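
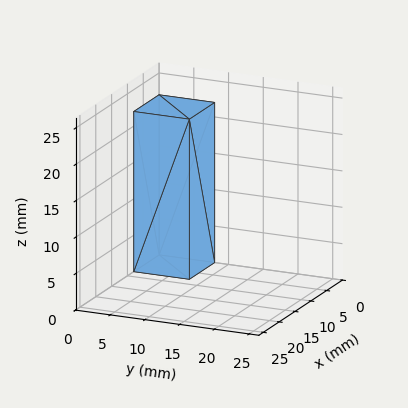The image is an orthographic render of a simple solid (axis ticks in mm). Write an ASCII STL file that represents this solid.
Reading the render: the shape is a rectangular box, roughly 8 × 8 mm footprint and 22 mm tall (dimensions read to the nearest mm from the axis ticks). For the STL, each face is triangulated and given an outward normal.

solid part
  facet normal 0.0000 0.0000 -1.0000
    outer loop
      vertex 8.0 8.0 0.0
      vertex 8.0 0.0 0.0
      vertex 0.0 0.0 0.0
    endloop
  endfacet
  facet normal 0.0000 0.0000 -1.0000
    outer loop
      vertex 0.0 8.0 0.0
      vertex 8.0 8.0 0.0
      vertex 0.0 0.0 0.0
    endloop
  endfacet
  facet normal 0.0000 0.0000 1.0000
    outer loop
      vertex 0.0 0.0 22.0
      vertex 8.0 0.0 22.0
      vertex 8.0 8.0 22.0
    endloop
  endfacet
  facet normal 0.0000 0.0000 1.0000
    outer loop
      vertex 0.0 0.0 22.0
      vertex 8.0 8.0 22.0
      vertex 0.0 8.0 22.0
    endloop
  endfacet
  facet normal 0.0000 -1.0000 0.0000
    outer loop
      vertex 0.0 0.0 0.0
      vertex 8.0 0.0 0.0
      vertex 8.0 0.0 22.0
    endloop
  endfacet
  facet normal 0.0000 -1.0000 0.0000
    outer loop
      vertex 0.0 0.0 0.0
      vertex 8.0 0.0 22.0
      vertex 0.0 0.0 22.0
    endloop
  endfacet
  facet normal 0.0000 1.0000 0.0000
    outer loop
      vertex 8.0 8.0 22.0
      vertex 8.0 8.0 0.0
      vertex 0.0 8.0 0.0
    endloop
  endfacet
  facet normal 0.0000 1.0000 0.0000
    outer loop
      vertex 0.0 8.0 22.0
      vertex 8.0 8.0 22.0
      vertex 0.0 8.0 0.0
    endloop
  endfacet
  facet normal -1.0000 0.0000 0.0000
    outer loop
      vertex 0.0 8.0 22.0
      vertex 0.0 8.0 0.0
      vertex 0.0 0.0 0.0
    endloop
  endfacet
  facet normal -1.0000 0.0000 0.0000
    outer loop
      vertex 0.0 0.0 22.0
      vertex 0.0 8.0 22.0
      vertex 0.0 0.0 0.0
    endloop
  endfacet
  facet normal 1.0000 0.0000 0.0000
    outer loop
      vertex 8.0 0.0 0.0
      vertex 8.0 8.0 0.0
      vertex 8.0 8.0 22.0
    endloop
  endfacet
  facet normal 1.0000 0.0000 0.0000
    outer loop
      vertex 8.0 0.0 0.0
      vertex 8.0 8.0 22.0
      vertex 8.0 0.0 22.0
    endloop
  endfacet
endsolid part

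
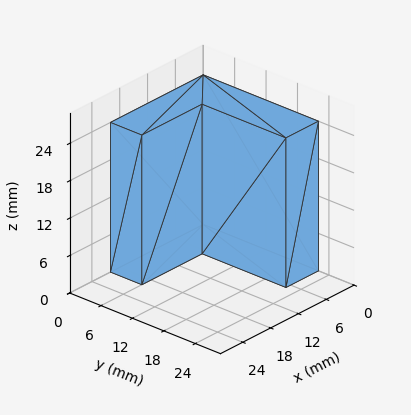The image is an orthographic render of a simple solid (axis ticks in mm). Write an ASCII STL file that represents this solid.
Reading the render: the shape is an L-shaped prism: outer 20 × 22 mm, arm thicknesses ≈ 6 mm (horizontal) and 7 mm (vertical), extruded 24 mm in z (dimensions read to the nearest mm from the axis ticks). For the STL, each face is triangulated and given an outward normal.

solid part
  facet normal 0.0000 0.0000 -1.0000
    outer loop
      vertex 20.000 6.000 0.000
      vertex 20.000 0.000 0.000
      vertex 0.000 0.000 0.000
    endloop
  endfacet
  facet normal 0.0000 0.0000 -1.0000
    outer loop
      vertex 7.000 6.000 0.000
      vertex 20.000 6.000 0.000
      vertex 0.000 0.000 0.000
    endloop
  endfacet
  facet normal 0.0000 0.0000 -1.0000
    outer loop
      vertex 7.000 22.000 0.000
      vertex 7.000 6.000 0.000
      vertex 0.000 0.000 0.000
    endloop
  endfacet
  facet normal 0.0000 0.0000 -1.0000
    outer loop
      vertex 0.000 22.000 0.000
      vertex 7.000 22.000 0.000
      vertex 0.000 0.000 0.000
    endloop
  endfacet
  facet normal 0.0000 0.0000 1.0000
    outer loop
      vertex 0.000 0.000 24.000
      vertex 20.000 0.000 24.000
      vertex 20.000 6.000 24.000
    endloop
  endfacet
  facet normal 0.0000 0.0000 1.0000
    outer loop
      vertex 0.000 0.000 24.000
      vertex 20.000 6.000 24.000
      vertex 7.000 6.000 24.000
    endloop
  endfacet
  facet normal 0.0000 0.0000 1.0000
    outer loop
      vertex 0.000 0.000 24.000
      vertex 7.000 6.000 24.000
      vertex 7.000 22.000 24.000
    endloop
  endfacet
  facet normal 0.0000 0.0000 1.0000
    outer loop
      vertex 0.000 0.000 24.000
      vertex 7.000 22.000 24.000
      vertex 0.000 22.000 24.000
    endloop
  endfacet
  facet normal 0.0000 -1.0000 0.0000
    outer loop
      vertex 0.000 0.000 0.000
      vertex 20.000 0.000 0.000
      vertex 20.000 0.000 24.000
    endloop
  endfacet
  facet normal 0.0000 -1.0000 0.0000
    outer loop
      vertex 0.000 0.000 0.000
      vertex 20.000 0.000 24.000
      vertex 0.000 0.000 24.000
    endloop
  endfacet
  facet normal 1.0000 0.0000 0.0000
    outer loop
      vertex 20.000 0.000 0.000
      vertex 20.000 6.000 0.000
      vertex 20.000 6.000 24.000
    endloop
  endfacet
  facet normal 1.0000 0.0000 0.0000
    outer loop
      vertex 20.000 0.000 0.000
      vertex 20.000 6.000 24.000
      vertex 20.000 0.000 24.000
    endloop
  endfacet
  facet normal 0.0000 1.0000 0.0000
    outer loop
      vertex 20.000 6.000 0.000
      vertex 7.000 6.000 0.000
      vertex 7.000 6.000 24.000
    endloop
  endfacet
  facet normal 0.0000 1.0000 0.0000
    outer loop
      vertex 20.000 6.000 0.000
      vertex 7.000 6.000 24.000
      vertex 20.000 6.000 24.000
    endloop
  endfacet
  facet normal 1.0000 0.0000 0.0000
    outer loop
      vertex 7.000 6.000 0.000
      vertex 7.000 22.000 0.000
      vertex 7.000 22.000 24.000
    endloop
  endfacet
  facet normal 1.0000 0.0000 0.0000
    outer loop
      vertex 7.000 6.000 0.000
      vertex 7.000 22.000 24.000
      vertex 7.000 6.000 24.000
    endloop
  endfacet
  facet normal 0.0000 1.0000 0.0000
    outer loop
      vertex 7.000 22.000 0.000
      vertex 0.000 22.000 0.000
      vertex 0.000 22.000 24.000
    endloop
  endfacet
  facet normal 0.0000 1.0000 0.0000
    outer loop
      vertex 7.000 22.000 0.000
      vertex 0.000 22.000 24.000
      vertex 7.000 22.000 24.000
    endloop
  endfacet
  facet normal -1.0000 0.0000 0.0000
    outer loop
      vertex 0.000 22.000 0.000
      vertex 0.000 0.000 0.000
      vertex 0.000 0.000 24.000
    endloop
  endfacet
  facet normal -1.0000 0.0000 0.0000
    outer loop
      vertex 0.000 22.000 0.000
      vertex 0.000 0.000 24.000
      vertex 0.000 22.000 24.000
    endloop
  endfacet
endsolid part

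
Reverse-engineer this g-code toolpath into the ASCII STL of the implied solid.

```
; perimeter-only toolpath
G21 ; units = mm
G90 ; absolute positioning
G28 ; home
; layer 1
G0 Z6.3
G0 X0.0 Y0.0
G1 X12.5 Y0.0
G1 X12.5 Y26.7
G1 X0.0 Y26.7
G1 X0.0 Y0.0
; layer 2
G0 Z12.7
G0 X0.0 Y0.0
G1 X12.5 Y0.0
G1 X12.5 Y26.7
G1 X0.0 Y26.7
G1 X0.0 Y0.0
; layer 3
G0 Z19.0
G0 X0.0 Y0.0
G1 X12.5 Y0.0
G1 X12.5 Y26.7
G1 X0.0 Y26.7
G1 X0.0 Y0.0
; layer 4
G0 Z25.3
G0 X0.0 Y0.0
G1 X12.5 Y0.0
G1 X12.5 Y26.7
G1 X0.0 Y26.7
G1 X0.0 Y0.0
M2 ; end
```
solid part
  facet normal 0.0000 0.0000 -1.0000
    outer loop
      vertex 12.5 26.7 0.0
      vertex 12.5 0.0 0.0
      vertex 0.0 0.0 0.0
    endloop
  endfacet
  facet normal 0.0000 0.0000 -1.0000
    outer loop
      vertex 0.0 26.7 0.0
      vertex 12.5 26.7 0.0
      vertex 0.0 0.0 0.0
    endloop
  endfacet
  facet normal 0.0000 0.0000 1.0000
    outer loop
      vertex 0.0 0.0 25.3
      vertex 12.5 0.0 25.3
      vertex 12.5 26.7 25.3
    endloop
  endfacet
  facet normal 0.0000 0.0000 1.0000
    outer loop
      vertex 0.0 0.0 25.3
      vertex 12.5 26.7 25.3
      vertex 0.0 26.7 25.3
    endloop
  endfacet
  facet normal 0.0000 -1.0000 0.0000
    outer loop
      vertex 0.0 0.0 0.0
      vertex 12.5 0.0 0.0
      vertex 12.5 0.0 25.3
    endloop
  endfacet
  facet normal 0.0000 -1.0000 0.0000
    outer loop
      vertex 0.0 0.0 0.0
      vertex 12.5 0.0 25.3
      vertex 0.0 0.0 25.3
    endloop
  endfacet
  facet normal 0.0000 1.0000 0.0000
    outer loop
      vertex 12.5 26.7 25.3
      vertex 12.5 26.7 0.0
      vertex 0.0 26.7 0.0
    endloop
  endfacet
  facet normal 0.0000 1.0000 0.0000
    outer loop
      vertex 0.0 26.7 25.3
      vertex 12.5 26.7 25.3
      vertex 0.0 26.7 0.0
    endloop
  endfacet
  facet normal -1.0000 0.0000 0.0000
    outer loop
      vertex 0.0 26.7 25.3
      vertex 0.0 26.7 0.0
      vertex 0.0 0.0 0.0
    endloop
  endfacet
  facet normal -1.0000 0.0000 0.0000
    outer loop
      vertex 0.0 0.0 25.3
      vertex 0.0 26.7 25.3
      vertex 0.0 0.0 0.0
    endloop
  endfacet
  facet normal 1.0000 0.0000 0.0000
    outer loop
      vertex 12.5 0.0 0.0
      vertex 12.5 26.7 0.0
      vertex 12.5 26.7 25.3
    endloop
  endfacet
  facet normal 1.0000 0.0000 0.0000
    outer loop
      vertex 12.5 0.0 0.0
      vertex 12.5 26.7 25.3
      vertex 12.5 0.0 25.3
    endloop
  endfacet
endsolid part

The G0 Z moves step by Δz≈6.3 mm. Every layer's G1 loop is the same polygon, so the solid is a straight extrusion of it from z=0 to z≈25.3. Closing with flat bottom and top caps and triangulating gives 12 facets — a rectangular box, roughly 12.5 × 26.7 mm footprint and 25.3 mm tall.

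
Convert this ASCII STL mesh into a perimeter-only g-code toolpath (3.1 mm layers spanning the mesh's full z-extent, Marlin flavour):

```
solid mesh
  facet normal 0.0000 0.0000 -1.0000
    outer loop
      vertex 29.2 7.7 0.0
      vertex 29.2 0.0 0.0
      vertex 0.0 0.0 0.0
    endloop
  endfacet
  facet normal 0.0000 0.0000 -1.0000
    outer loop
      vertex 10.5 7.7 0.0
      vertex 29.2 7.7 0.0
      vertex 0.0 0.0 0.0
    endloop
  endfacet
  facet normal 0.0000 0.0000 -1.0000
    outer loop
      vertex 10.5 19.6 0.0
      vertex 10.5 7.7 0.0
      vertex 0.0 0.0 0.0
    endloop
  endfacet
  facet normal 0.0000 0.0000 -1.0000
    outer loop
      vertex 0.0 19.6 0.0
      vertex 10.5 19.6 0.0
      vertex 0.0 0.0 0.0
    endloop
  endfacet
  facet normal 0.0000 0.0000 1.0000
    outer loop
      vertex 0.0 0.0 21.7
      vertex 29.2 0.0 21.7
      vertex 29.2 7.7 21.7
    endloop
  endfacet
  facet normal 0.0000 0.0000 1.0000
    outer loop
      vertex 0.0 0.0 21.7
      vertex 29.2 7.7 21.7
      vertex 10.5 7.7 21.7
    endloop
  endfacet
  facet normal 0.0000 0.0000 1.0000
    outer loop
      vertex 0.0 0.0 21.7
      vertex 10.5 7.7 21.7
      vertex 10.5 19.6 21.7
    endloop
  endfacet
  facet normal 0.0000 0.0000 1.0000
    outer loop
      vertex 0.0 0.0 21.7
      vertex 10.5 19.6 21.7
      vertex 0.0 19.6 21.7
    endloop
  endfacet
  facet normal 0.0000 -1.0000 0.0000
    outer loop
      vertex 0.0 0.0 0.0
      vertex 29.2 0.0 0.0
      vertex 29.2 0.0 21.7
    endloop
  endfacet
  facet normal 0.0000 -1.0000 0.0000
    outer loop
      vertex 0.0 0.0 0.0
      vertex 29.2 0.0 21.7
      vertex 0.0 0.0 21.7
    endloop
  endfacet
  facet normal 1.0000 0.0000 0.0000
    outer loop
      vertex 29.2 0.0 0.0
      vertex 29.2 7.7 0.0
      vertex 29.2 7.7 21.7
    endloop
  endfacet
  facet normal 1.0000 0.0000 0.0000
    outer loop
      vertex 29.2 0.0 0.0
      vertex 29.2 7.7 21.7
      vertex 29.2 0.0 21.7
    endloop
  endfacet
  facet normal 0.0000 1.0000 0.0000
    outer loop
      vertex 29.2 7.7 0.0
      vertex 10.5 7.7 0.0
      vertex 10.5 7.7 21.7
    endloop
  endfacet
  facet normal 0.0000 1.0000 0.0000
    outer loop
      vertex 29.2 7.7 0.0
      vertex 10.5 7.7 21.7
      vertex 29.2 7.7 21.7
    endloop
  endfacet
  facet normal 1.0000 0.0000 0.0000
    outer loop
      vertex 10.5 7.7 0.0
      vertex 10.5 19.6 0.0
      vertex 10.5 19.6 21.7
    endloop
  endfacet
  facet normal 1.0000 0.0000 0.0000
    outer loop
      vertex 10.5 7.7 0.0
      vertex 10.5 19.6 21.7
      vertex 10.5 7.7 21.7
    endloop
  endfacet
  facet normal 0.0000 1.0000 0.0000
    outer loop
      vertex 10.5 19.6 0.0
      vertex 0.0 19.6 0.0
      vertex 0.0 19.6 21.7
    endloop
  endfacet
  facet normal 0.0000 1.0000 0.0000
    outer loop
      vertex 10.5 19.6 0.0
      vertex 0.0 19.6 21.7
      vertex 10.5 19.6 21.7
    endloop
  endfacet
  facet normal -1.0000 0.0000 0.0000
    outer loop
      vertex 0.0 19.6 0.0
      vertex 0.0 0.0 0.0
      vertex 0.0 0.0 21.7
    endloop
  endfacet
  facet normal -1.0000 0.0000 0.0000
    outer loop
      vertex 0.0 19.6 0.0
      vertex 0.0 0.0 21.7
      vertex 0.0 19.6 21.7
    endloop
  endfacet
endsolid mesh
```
; perimeter-only toolpath
G21 ; units = mm
G90 ; absolute positioning
G28 ; home
; layer 1
G0 Z3.1
G0 X0.0 Y0.0
G1 X29.2 Y0.0
G1 X29.2 Y7.7
G1 X10.5 Y7.7
G1 X10.5 Y19.6
G1 X0.0 Y19.6
G1 X0.0 Y0.0
; layer 2
G0 Z6.2
G0 X0.0 Y0.0
G1 X29.2 Y0.0
G1 X29.2 Y7.7
G1 X10.5 Y7.7
G1 X10.5 Y19.6
G1 X0.0 Y19.6
G1 X0.0 Y0.0
; layer 3
G0 Z9.3
G0 X0.0 Y0.0
G1 X29.2 Y0.0
G1 X29.2 Y7.7
G1 X10.5 Y7.7
G1 X10.5 Y19.6
G1 X0.0 Y19.6
G1 X0.0 Y0.0
; layer 4
G0 Z12.4
G0 X0.0 Y0.0
G1 X29.2 Y0.0
G1 X29.2 Y7.7
G1 X10.5 Y7.7
G1 X10.5 Y19.6
G1 X0.0 Y19.6
G1 X0.0 Y0.0
; layer 5
G0 Z15.5
G0 X0.0 Y0.0
G1 X29.2 Y0.0
G1 X29.2 Y7.7
G1 X10.5 Y7.7
G1 X10.5 Y19.6
G1 X0.0 Y19.6
G1 X0.0 Y0.0
; layer 6
G0 Z18.6
G0 X0.0 Y0.0
G1 X29.2 Y0.0
G1 X29.2 Y7.7
G1 X10.5 Y7.7
G1 X10.5 Y19.6
G1 X0.0 Y19.6
G1 X0.0 Y0.0
; layer 7
G0 Z21.7
G0 X0.0 Y0.0
G1 X29.2 Y0.0
G1 X29.2 Y7.7
G1 X10.5 Y7.7
G1 X10.5 Y19.6
G1 X0.0 Y19.6
G1 X0.0 Y0.0
M2 ; end

The solid is an L-shaped prism: outer 29.2 × 19.6 mm, arm thicknesses ≈ 7.7 mm (horizontal) and 10.5 mm (vertical), extruded 21.7 mm in z. Slicing at Δz = 3.1 mm — 7 equal slices spanning the solid's height, so layer i sits at z = i·h/7 — gives 7 non-empty perimeters. Each is a 6-segment closed polygon; G0 lifts to the layer z and rapids to the start vertex, then G1 traces the edges.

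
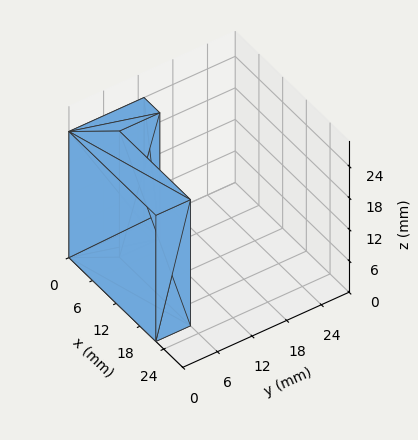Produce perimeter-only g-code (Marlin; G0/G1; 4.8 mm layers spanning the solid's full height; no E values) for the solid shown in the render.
Reading the render: the shape is an L-shaped prism: outer 22 × 13 mm, arm thicknesses ≈ 6 mm (horizontal) and 4 mm (vertical), extruded 24 mm in z (dimensions read to the nearest mm from the axis ticks). For the g-code, the solid's height is divided into equal slices at the stated Δz and each level perimeter traced with G1 moves after a G0 lift.

; perimeter-only toolpath
G21 ; units = mm
G90 ; absolute positioning
G28 ; home
; layer 1
G0 Z4.8
G0 X0.0 Y0.0
G1 X22.0 Y0.0
G1 X22.0 Y6.0
G1 X4.0 Y6.0
G1 X4.0 Y13.0
G1 X0.0 Y13.0
G1 X0.0 Y0.0
; layer 2
G0 Z9.6
G0 X0.0 Y0.0
G1 X22.0 Y0.0
G1 X22.0 Y6.0
G1 X4.0 Y6.0
G1 X4.0 Y13.0
G1 X0.0 Y13.0
G1 X0.0 Y0.0
; layer 3
G0 Z14.4
G0 X0.0 Y0.0
G1 X22.0 Y0.0
G1 X22.0 Y6.0
G1 X4.0 Y6.0
G1 X4.0 Y13.0
G1 X0.0 Y13.0
G1 X0.0 Y0.0
; layer 4
G0 Z19.2
G0 X0.0 Y0.0
G1 X22.0 Y0.0
G1 X22.0 Y6.0
G1 X4.0 Y6.0
G1 X4.0 Y13.0
G1 X0.0 Y13.0
G1 X0.0 Y0.0
; layer 5
G0 Z24.0
G0 X0.0 Y0.0
G1 X22.0 Y0.0
G1 X22.0 Y6.0
G1 X4.0 Y6.0
G1 X4.0 Y13.0
G1 X0.0 Y13.0
G1 X0.0 Y0.0
M2 ; end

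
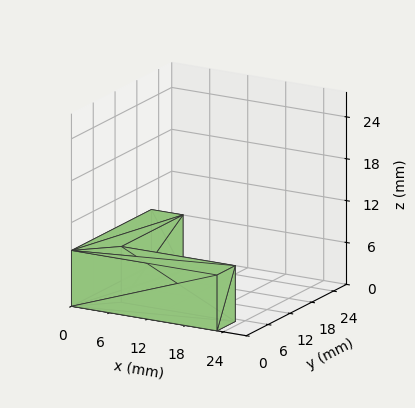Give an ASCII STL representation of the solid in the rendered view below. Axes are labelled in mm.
Reading the render: the shape is an L-shaped prism: outer 23 × 22 mm, arm thicknesses ≈ 5 mm (horizontal) and 5 mm (vertical), extruded 8 mm in z (dimensions read to the nearest mm from the axis ticks). For the STL, each face is triangulated and given an outward normal.

solid part
  facet normal 0.0000 0.0000 -1.0000
    outer loop
      vertex 23.0 5.0 0.0
      vertex 23.0 0.0 0.0
      vertex 0.0 0.0 0.0
    endloop
  endfacet
  facet normal 0.0000 0.0000 -1.0000
    outer loop
      vertex 5.0 5.0 0.0
      vertex 23.0 5.0 0.0
      vertex 0.0 0.0 0.0
    endloop
  endfacet
  facet normal 0.0000 0.0000 -1.0000
    outer loop
      vertex 5.0 22.0 0.0
      vertex 5.0 5.0 0.0
      vertex 0.0 0.0 0.0
    endloop
  endfacet
  facet normal 0.0000 0.0000 -1.0000
    outer loop
      vertex 0.0 22.0 0.0
      vertex 5.0 22.0 0.0
      vertex 0.0 0.0 0.0
    endloop
  endfacet
  facet normal 0.0000 0.0000 1.0000
    outer loop
      vertex 0.0 0.0 8.0
      vertex 23.0 0.0 8.0
      vertex 23.0 5.0 8.0
    endloop
  endfacet
  facet normal 0.0000 0.0000 1.0000
    outer loop
      vertex 0.0 0.0 8.0
      vertex 23.0 5.0 8.0
      vertex 5.0 5.0 8.0
    endloop
  endfacet
  facet normal 0.0000 0.0000 1.0000
    outer loop
      vertex 0.0 0.0 8.0
      vertex 5.0 5.0 8.0
      vertex 5.0 22.0 8.0
    endloop
  endfacet
  facet normal 0.0000 0.0000 1.0000
    outer loop
      vertex 0.0 0.0 8.0
      vertex 5.0 22.0 8.0
      vertex 0.0 22.0 8.0
    endloop
  endfacet
  facet normal 0.0000 -1.0000 0.0000
    outer loop
      vertex 0.0 0.0 0.0
      vertex 23.0 0.0 0.0
      vertex 23.0 0.0 8.0
    endloop
  endfacet
  facet normal 0.0000 -1.0000 0.0000
    outer loop
      vertex 0.0 0.0 0.0
      vertex 23.0 0.0 8.0
      vertex 0.0 0.0 8.0
    endloop
  endfacet
  facet normal 1.0000 0.0000 0.0000
    outer loop
      vertex 23.0 0.0 0.0
      vertex 23.0 5.0 0.0
      vertex 23.0 5.0 8.0
    endloop
  endfacet
  facet normal 1.0000 0.0000 0.0000
    outer loop
      vertex 23.0 0.0 0.0
      vertex 23.0 5.0 8.0
      vertex 23.0 0.0 8.0
    endloop
  endfacet
  facet normal 0.0000 1.0000 0.0000
    outer loop
      vertex 23.0 5.0 0.0
      vertex 5.0 5.0 0.0
      vertex 5.0 5.0 8.0
    endloop
  endfacet
  facet normal 0.0000 1.0000 0.0000
    outer loop
      vertex 23.0 5.0 0.0
      vertex 5.0 5.0 8.0
      vertex 23.0 5.0 8.0
    endloop
  endfacet
  facet normal 1.0000 0.0000 0.0000
    outer loop
      vertex 5.0 5.0 0.0
      vertex 5.0 22.0 0.0
      vertex 5.0 22.0 8.0
    endloop
  endfacet
  facet normal 1.0000 0.0000 0.0000
    outer loop
      vertex 5.0 5.0 0.0
      vertex 5.0 22.0 8.0
      vertex 5.0 5.0 8.0
    endloop
  endfacet
  facet normal 0.0000 1.0000 0.0000
    outer loop
      vertex 5.0 22.0 0.0
      vertex 0.0 22.0 0.0
      vertex 0.0 22.0 8.0
    endloop
  endfacet
  facet normal 0.0000 1.0000 0.0000
    outer loop
      vertex 5.0 22.0 0.0
      vertex 0.0 22.0 8.0
      vertex 5.0 22.0 8.0
    endloop
  endfacet
  facet normal -1.0000 0.0000 0.0000
    outer loop
      vertex 0.0 22.0 0.0
      vertex 0.0 0.0 0.0
      vertex 0.0 0.0 8.0
    endloop
  endfacet
  facet normal -1.0000 0.0000 0.0000
    outer loop
      vertex 0.0 22.0 0.0
      vertex 0.0 0.0 8.0
      vertex 0.0 22.0 8.0
    endloop
  endfacet
endsolid part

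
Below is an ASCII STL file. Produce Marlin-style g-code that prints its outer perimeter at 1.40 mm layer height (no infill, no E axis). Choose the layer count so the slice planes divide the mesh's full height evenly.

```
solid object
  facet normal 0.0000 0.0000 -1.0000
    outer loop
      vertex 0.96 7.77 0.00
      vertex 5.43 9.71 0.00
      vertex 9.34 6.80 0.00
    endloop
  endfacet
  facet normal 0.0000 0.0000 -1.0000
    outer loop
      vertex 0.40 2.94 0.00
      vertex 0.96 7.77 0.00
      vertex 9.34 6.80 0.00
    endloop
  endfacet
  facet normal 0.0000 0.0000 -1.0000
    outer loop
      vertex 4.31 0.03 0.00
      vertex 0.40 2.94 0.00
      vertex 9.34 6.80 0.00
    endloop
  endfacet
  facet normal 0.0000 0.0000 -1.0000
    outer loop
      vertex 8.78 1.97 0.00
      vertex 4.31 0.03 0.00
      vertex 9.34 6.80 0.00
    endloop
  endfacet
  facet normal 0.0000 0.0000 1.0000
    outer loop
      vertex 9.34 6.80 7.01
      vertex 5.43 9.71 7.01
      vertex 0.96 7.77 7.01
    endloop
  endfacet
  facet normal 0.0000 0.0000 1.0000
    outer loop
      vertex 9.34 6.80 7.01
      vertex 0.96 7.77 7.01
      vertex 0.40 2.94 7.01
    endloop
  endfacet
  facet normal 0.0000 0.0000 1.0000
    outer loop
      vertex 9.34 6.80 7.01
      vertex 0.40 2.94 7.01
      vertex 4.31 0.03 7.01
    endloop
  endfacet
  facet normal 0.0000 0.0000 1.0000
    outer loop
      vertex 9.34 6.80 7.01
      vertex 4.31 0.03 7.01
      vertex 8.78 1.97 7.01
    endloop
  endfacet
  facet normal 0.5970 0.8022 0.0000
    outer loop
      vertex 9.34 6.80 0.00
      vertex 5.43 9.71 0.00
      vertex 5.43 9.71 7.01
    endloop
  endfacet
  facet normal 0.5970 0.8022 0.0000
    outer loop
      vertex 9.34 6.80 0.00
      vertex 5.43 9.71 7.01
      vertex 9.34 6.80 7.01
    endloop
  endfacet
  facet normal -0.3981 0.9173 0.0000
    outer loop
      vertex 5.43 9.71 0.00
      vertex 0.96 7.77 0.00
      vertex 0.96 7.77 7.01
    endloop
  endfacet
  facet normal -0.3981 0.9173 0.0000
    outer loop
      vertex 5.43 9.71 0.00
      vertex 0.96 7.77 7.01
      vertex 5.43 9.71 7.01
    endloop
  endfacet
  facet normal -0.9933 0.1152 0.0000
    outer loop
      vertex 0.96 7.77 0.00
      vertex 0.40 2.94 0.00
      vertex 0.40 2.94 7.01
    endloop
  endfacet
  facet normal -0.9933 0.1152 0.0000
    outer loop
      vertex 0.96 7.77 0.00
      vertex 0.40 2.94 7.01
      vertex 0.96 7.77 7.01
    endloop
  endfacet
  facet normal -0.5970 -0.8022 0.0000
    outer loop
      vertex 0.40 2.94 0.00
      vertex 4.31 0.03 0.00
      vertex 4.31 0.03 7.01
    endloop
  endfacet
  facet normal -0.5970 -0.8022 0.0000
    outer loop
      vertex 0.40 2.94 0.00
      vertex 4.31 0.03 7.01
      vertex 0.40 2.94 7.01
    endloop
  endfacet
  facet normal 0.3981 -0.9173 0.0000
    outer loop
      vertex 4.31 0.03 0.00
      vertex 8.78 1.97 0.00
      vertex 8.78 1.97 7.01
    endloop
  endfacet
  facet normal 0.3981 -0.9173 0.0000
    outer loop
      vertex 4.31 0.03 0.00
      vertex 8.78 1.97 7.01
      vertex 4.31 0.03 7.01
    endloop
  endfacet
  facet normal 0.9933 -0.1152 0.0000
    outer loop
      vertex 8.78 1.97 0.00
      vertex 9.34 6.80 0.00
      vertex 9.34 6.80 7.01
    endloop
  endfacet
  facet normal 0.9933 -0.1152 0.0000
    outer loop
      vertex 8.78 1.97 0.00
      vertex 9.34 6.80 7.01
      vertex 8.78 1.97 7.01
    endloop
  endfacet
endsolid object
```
; perimeter-only toolpath
G21 ; units = mm
G90 ; absolute positioning
G28 ; home
; layer 1
G0 Z1.40
G0 X9.34 Y6.80
G1 X5.43 Y9.71
G1 X0.96 Y7.77
G1 X0.40 Y2.94
G1 X4.31 Y0.03
G1 X8.78 Y1.97
G1 X9.34 Y6.80
; layer 2
G0 Z2.80
G0 X9.34 Y6.80
G1 X5.43 Y9.71
G1 X0.96 Y7.77
G1 X0.40 Y2.94
G1 X4.31 Y0.03
G1 X8.78 Y1.97
G1 X9.34 Y6.80
; layer 3
G0 Z4.21
G0 X9.34 Y6.80
G1 X5.43 Y9.71
G1 X0.96 Y7.77
G1 X0.40 Y2.94
G1 X4.31 Y0.03
G1 X8.78 Y1.97
G1 X9.34 Y6.80
; layer 4
G0 Z5.61
G0 X9.34 Y6.80
G1 X5.43 Y9.71
G1 X0.96 Y7.77
G1 X0.40 Y2.94
G1 X4.31 Y0.03
G1 X8.78 Y1.97
G1 X9.34 Y6.80
; layer 5
G0 Z7.01
G0 X9.34 Y6.80
G1 X5.43 Y9.71
G1 X0.96 Y7.77
G1 X0.40 Y2.94
G1 X4.31 Y0.03
G1 X8.78 Y1.97
G1 X9.34 Y6.80
M2 ; end

The solid is a regular 6-sided prism (a cylinder approximated with 6 flat sides), circumscribed radius ≈ 4.87 mm, height ≈ 7.01 mm. Slicing at Δz = 1.40 mm — 5 equal slices spanning the solid's height, so layer i sits at z = i·h/5 — gives 5 non-empty perimeters. Each is a 6-segment closed polygon; G0 lifts to the layer z and rapids to the start vertex, then G1 traces the edges.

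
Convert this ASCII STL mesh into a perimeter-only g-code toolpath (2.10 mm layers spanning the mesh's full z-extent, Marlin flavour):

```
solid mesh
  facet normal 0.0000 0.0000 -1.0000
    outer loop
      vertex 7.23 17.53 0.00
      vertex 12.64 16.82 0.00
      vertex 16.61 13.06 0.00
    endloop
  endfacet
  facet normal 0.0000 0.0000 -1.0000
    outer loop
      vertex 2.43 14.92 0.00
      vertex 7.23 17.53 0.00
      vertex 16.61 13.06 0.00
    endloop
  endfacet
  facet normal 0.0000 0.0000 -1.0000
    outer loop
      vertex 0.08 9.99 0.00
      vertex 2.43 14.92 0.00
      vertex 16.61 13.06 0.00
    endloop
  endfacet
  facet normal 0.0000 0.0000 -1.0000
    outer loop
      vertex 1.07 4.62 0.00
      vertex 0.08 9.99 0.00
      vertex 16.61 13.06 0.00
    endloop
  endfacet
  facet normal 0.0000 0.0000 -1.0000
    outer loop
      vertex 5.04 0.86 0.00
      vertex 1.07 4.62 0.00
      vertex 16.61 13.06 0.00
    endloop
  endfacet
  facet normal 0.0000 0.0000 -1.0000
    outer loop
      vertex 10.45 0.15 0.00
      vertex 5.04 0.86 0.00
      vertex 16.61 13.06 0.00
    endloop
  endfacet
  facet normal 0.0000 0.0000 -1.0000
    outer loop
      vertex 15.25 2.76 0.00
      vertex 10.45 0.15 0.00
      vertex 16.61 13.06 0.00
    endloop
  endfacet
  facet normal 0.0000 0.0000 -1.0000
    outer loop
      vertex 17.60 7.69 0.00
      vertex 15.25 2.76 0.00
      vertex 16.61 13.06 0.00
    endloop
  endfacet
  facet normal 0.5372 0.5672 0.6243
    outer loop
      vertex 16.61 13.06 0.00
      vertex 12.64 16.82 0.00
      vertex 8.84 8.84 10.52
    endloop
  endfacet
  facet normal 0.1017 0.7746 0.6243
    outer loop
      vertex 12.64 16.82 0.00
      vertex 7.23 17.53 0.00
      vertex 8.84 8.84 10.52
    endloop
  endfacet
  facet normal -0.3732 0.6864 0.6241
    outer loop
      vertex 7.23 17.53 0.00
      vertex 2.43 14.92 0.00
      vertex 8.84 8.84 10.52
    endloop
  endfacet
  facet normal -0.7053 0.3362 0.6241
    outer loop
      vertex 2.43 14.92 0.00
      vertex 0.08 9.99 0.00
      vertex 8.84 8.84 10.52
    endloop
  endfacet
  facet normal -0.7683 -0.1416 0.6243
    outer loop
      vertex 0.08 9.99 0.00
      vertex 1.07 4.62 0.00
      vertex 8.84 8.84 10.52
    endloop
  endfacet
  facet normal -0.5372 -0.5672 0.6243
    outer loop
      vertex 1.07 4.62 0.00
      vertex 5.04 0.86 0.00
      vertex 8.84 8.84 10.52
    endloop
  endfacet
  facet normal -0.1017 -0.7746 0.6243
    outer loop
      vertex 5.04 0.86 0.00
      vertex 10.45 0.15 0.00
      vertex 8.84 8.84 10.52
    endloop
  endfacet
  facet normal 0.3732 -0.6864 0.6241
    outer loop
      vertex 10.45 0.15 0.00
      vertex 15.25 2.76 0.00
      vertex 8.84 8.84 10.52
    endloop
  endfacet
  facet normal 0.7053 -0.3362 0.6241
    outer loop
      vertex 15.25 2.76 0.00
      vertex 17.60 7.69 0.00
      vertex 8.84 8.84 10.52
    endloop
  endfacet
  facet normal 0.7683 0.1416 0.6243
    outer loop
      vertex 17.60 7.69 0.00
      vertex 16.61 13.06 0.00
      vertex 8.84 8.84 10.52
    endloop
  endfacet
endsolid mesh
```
; perimeter-only toolpath
G21 ; units = mm
G90 ; absolute positioning
G28 ; home
; layer 1
G0 Z2.10
G0 X15.06 Y12.22
G1 X11.88 Y15.22
G1 X7.55 Y15.79
G1 X3.71 Y13.70
G1 X1.83 Y9.76
G1 X2.62 Y5.46
G1 X5.80 Y2.46
G1 X10.13 Y1.89
G1 X13.97 Y3.98
G1 X15.85 Y7.92
G1 X15.06 Y12.22
; layer 2
G0 Z4.21
G0 X13.50 Y11.37
G1 X11.12 Y13.63
G1 X7.87 Y14.05
G1 X4.99 Y12.49
G1 X3.58 Y9.53
G1 X4.18 Y6.31
G1 X6.56 Y4.05
G1 X9.81 Y3.63
G1 X12.69 Y5.19
G1 X14.10 Y8.15
G1 X13.50 Y11.37
; layer 3
G0 Z6.31
G0 X11.95 Y10.53
G1 X10.36 Y12.03
G1 X8.20 Y12.32
G1 X6.28 Y11.27
G1 X5.34 Y9.30
G1 X5.73 Y7.15
G1 X7.32 Y5.65
G1 X9.48 Y5.36
G1 X11.40 Y6.41
G1 X12.34 Y8.38
G1 X11.95 Y10.53
; layer 4
G0 Z8.42
G0 X10.39 Y9.68
G1 X9.60 Y10.44
G1 X8.52 Y10.58
G1 X7.56 Y10.06
G1 X7.09 Y9.07
G1 X7.29 Y8.00
G1 X8.08 Y7.24
G1 X9.16 Y7.10
G1 X10.12 Y7.62
G1 X10.59 Y8.61
G1 X10.39 Y9.68
M2 ; end

The solid is a regular 10-sided pyramid, base circumscribed radius ≈ 8.84 mm, apex at z ≈ 10.5 mm. Slicing at Δz = 2.10 mm — 5 equal slices spanning the solid's height, so layer i sits at z = i·h/5 — gives 4 non-empty perimeters. Each is a 10-segment closed polygon; G0 lifts to the layer z and rapids to the start vertex, then G1 traces the edges. The cross-section shrinks linearly with z (the slice at the apex is degenerate and omitted).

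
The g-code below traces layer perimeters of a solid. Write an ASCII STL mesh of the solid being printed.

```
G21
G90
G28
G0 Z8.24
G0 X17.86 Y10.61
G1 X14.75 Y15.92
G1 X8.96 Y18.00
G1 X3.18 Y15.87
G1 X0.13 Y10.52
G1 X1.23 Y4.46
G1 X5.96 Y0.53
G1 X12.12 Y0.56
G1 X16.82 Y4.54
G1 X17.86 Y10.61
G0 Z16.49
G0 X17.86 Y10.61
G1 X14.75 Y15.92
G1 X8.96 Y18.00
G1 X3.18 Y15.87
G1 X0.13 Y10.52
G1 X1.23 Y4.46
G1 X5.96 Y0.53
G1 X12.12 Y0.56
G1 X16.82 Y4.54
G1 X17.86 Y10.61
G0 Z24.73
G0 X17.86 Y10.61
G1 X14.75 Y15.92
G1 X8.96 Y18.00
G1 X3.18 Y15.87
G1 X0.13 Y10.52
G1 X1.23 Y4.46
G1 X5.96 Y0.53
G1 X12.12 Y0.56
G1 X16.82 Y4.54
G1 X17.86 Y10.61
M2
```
solid part
  facet normal 0.0000 0.0000 -1.0000
    outer loop
      vertex 8.96 18.00 0.00
      vertex 14.75 15.92 0.00
      vertex 17.86 10.61 0.00
    endloop
  endfacet
  facet normal 0.0000 0.0000 -1.0000
    outer loop
      vertex 3.18 15.87 0.00
      vertex 8.96 18.00 0.00
      vertex 17.86 10.61 0.00
    endloop
  endfacet
  facet normal 0.0000 0.0000 -1.0000
    outer loop
      vertex 0.13 10.52 0.00
      vertex 3.18 15.87 0.00
      vertex 17.86 10.61 0.00
    endloop
  endfacet
  facet normal 0.0000 0.0000 -1.0000
    outer loop
      vertex 1.23 4.46 0.00
      vertex 0.13 10.52 0.00
      vertex 17.86 10.61 0.00
    endloop
  endfacet
  facet normal 0.0000 0.0000 -1.0000
    outer loop
      vertex 5.96 0.53 0.00
      vertex 1.23 4.46 0.00
      vertex 17.86 10.61 0.00
    endloop
  endfacet
  facet normal 0.0000 0.0000 -1.0000
    outer loop
      vertex 12.12 0.56 0.00
      vertex 5.96 0.53 0.00
      vertex 17.86 10.61 0.00
    endloop
  endfacet
  facet normal 0.0000 0.0000 -1.0000
    outer loop
      vertex 16.82 4.54 0.00
      vertex 12.12 0.56 0.00
      vertex 17.86 10.61 0.00
    endloop
  endfacet
  facet normal 0.0000 0.0000 1.0000
    outer loop
      vertex 17.86 10.61 24.73
      vertex 14.75 15.92 24.73
      vertex 8.96 18.00 24.73
    endloop
  endfacet
  facet normal 0.0000 0.0000 1.0000
    outer loop
      vertex 17.86 10.61 24.73
      vertex 8.96 18.00 24.73
      vertex 3.18 15.87 24.73
    endloop
  endfacet
  facet normal 0.0000 0.0000 1.0000
    outer loop
      vertex 17.86 10.61 24.73
      vertex 3.18 15.87 24.73
      vertex 0.13 10.52 24.73
    endloop
  endfacet
  facet normal 0.0000 0.0000 1.0000
    outer loop
      vertex 17.86 10.61 24.73
      vertex 0.13 10.52 24.73
      vertex 1.23 4.46 24.73
    endloop
  endfacet
  facet normal 0.0000 0.0000 1.0000
    outer loop
      vertex 17.86 10.61 24.73
      vertex 1.23 4.46 24.73
      vertex 5.96 0.53 24.73
    endloop
  endfacet
  facet normal 0.0000 0.0000 1.0000
    outer loop
      vertex 17.86 10.61 24.73
      vertex 5.96 0.53 24.73
      vertex 12.12 0.56 24.73
    endloop
  endfacet
  facet normal 0.0000 0.0000 1.0000
    outer loop
      vertex 17.86 10.61 24.73
      vertex 12.12 0.56 24.73
      vertex 16.82 4.54 24.73
    endloop
  endfacet
  facet normal 0.8629 0.5054 0.0000
    outer loop
      vertex 17.86 10.61 0.00
      vertex 14.75 15.92 0.00
      vertex 14.75 15.92 24.73
    endloop
  endfacet
  facet normal 0.8629 0.5054 0.0000
    outer loop
      vertex 17.86 10.61 0.00
      vertex 14.75 15.92 24.73
      vertex 17.86 10.61 24.73
    endloop
  endfacet
  facet normal 0.3381 0.9411 0.0000
    outer loop
      vertex 14.75 15.92 0.00
      vertex 8.96 18.00 0.00
      vertex 8.96 18.00 24.73
    endloop
  endfacet
  facet normal 0.3381 0.9411 0.0000
    outer loop
      vertex 14.75 15.92 0.00
      vertex 8.96 18.00 24.73
      vertex 14.75 15.92 24.73
    endloop
  endfacet
  facet normal -0.3458 0.9383 0.0000
    outer loop
      vertex 8.96 18.00 0.00
      vertex 3.18 15.87 0.00
      vertex 3.18 15.87 24.73
    endloop
  endfacet
  facet normal -0.3458 0.9383 0.0000
    outer loop
      vertex 8.96 18.00 0.00
      vertex 3.18 15.87 24.73
      vertex 8.96 18.00 24.73
    endloop
  endfacet
  facet normal -0.8687 0.4953 0.0000
    outer loop
      vertex 3.18 15.87 0.00
      vertex 0.13 10.52 0.00
      vertex 0.13 10.52 24.73
    endloop
  endfacet
  facet normal -0.8687 0.4953 0.0000
    outer loop
      vertex 3.18 15.87 0.00
      vertex 0.13 10.52 24.73
      vertex 3.18 15.87 24.73
    endloop
  endfacet
  facet normal -0.9839 -0.1786 0.0000
    outer loop
      vertex 0.13 10.52 0.00
      vertex 1.23 4.46 0.00
      vertex 1.23 4.46 24.73
    endloop
  endfacet
  facet normal -0.9839 -0.1786 0.0000
    outer loop
      vertex 0.13 10.52 0.00
      vertex 1.23 4.46 24.73
      vertex 0.13 10.52 24.73
    endloop
  endfacet
  facet normal -0.6391 -0.7692 0.0000
    outer loop
      vertex 1.23 4.46 0.00
      vertex 5.96 0.53 0.00
      vertex 5.96 0.53 24.73
    endloop
  endfacet
  facet normal -0.6391 -0.7692 0.0000
    outer loop
      vertex 1.23 4.46 0.00
      vertex 5.96 0.53 24.73
      vertex 1.23 4.46 24.73
    endloop
  endfacet
  facet normal 0.0049 -1.0000 0.0000
    outer loop
      vertex 5.96 0.53 0.00
      vertex 12.12 0.56 0.00
      vertex 12.12 0.56 24.73
    endloop
  endfacet
  facet normal 0.0049 -1.0000 0.0000
    outer loop
      vertex 5.96 0.53 0.00
      vertex 12.12 0.56 24.73
      vertex 5.96 0.53 24.73
    endloop
  endfacet
  facet normal 0.6462 -0.7631 0.0000
    outer loop
      vertex 12.12 0.56 0.00
      vertex 16.82 4.54 0.00
      vertex 16.82 4.54 24.73
    endloop
  endfacet
  facet normal 0.6462 -0.7631 0.0000
    outer loop
      vertex 12.12 0.56 0.00
      vertex 16.82 4.54 24.73
      vertex 12.12 0.56 24.73
    endloop
  endfacet
  facet normal 0.9856 -0.1689 0.0000
    outer loop
      vertex 16.82 4.54 0.00
      vertex 17.86 10.61 0.00
      vertex 17.86 10.61 24.73
    endloop
  endfacet
  facet normal 0.9856 -0.1689 0.0000
    outer loop
      vertex 16.82 4.54 0.00
      vertex 17.86 10.61 24.73
      vertex 16.82 4.54 24.73
    endloop
  endfacet
endsolid part

The G0 Z moves step by Δz≈8.24 mm. Every layer's G1 loop is the same polygon, so the solid is a straight extrusion of it from z=0 to z≈24.7. Closing with flat bottom and top caps and triangulating gives 32 facets — a regular 9-sided prism (a cylinder approximated with 9 flat sides), circumscribed radius ≈ 9 mm, height ≈ 24.7 mm.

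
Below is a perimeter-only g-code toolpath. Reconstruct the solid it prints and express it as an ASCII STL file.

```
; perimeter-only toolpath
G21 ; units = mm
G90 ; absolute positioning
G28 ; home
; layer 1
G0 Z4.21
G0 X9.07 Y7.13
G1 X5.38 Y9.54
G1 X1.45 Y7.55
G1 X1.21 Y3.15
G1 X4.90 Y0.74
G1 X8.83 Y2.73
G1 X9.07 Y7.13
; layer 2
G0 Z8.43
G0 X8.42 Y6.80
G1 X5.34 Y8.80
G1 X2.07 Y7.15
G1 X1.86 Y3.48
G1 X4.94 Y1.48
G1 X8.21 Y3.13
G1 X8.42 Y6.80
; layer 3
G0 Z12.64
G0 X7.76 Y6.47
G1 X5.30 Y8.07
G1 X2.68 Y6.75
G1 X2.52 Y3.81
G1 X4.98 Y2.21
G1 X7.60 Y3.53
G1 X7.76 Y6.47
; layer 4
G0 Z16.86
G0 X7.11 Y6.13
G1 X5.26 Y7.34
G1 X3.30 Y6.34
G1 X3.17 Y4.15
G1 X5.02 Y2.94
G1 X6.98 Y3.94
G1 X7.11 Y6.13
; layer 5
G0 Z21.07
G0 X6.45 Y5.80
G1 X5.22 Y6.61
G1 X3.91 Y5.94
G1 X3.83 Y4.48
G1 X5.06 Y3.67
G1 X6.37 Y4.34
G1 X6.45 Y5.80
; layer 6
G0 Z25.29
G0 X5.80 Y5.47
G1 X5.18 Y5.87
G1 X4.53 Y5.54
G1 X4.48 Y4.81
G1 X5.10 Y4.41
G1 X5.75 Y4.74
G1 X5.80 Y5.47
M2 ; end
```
solid part
  facet normal 0.0000 0.0000 -1.0000
    outer loop
      vertex 0.84 7.95 0.00
      vertex 5.42 10.27 0.00
      vertex 9.73 7.46 0.00
    endloop
  endfacet
  facet normal 0.0000 0.0000 -1.0000
    outer loop
      vertex 0.55 2.82 0.00
      vertex 0.84 7.95 0.00
      vertex 9.73 7.46 0.00
    endloop
  endfacet
  facet normal 0.0000 0.0000 -1.0000
    outer loop
      vertex 4.86 0.01 0.00
      vertex 0.55 2.82 0.00
      vertex 9.73 7.46 0.00
    endloop
  endfacet
  facet normal 0.0000 0.0000 -1.0000
    outer loop
      vertex 9.44 2.33 0.00
      vertex 4.86 0.01 0.00
      vertex 9.73 7.46 0.00
    endloop
  endfacet
  facet normal 0.5400 0.8283 0.1492
    outer loop
      vertex 9.73 7.46 0.00
      vertex 5.42 10.27 0.00
      vertex 5.14 5.14 29.50
    endloop
  endfacet
  facet normal -0.4468 0.8821 0.1492
    outer loop
      vertex 5.42 10.27 0.00
      vertex 0.84 7.95 0.00
      vertex 5.14 5.14 29.50
    endloop
  endfacet
  facet normal -0.9872 0.0558 0.1492
    outer loop
      vertex 0.84 7.95 0.00
      vertex 0.55 2.82 0.00
      vertex 5.14 5.14 29.50
    endloop
  endfacet
  facet normal -0.5400 -0.8283 0.1492
    outer loop
      vertex 0.55 2.82 0.00
      vertex 4.86 0.01 0.00
      vertex 5.14 5.14 29.50
    endloop
  endfacet
  facet normal 0.4468 -0.8821 0.1492
    outer loop
      vertex 4.86 0.01 0.00
      vertex 9.44 2.33 0.00
      vertex 5.14 5.14 29.50
    endloop
  endfacet
  facet normal 0.9872 -0.0558 0.1492
    outer loop
      vertex 9.44 2.33 0.00
      vertex 9.73 7.46 0.00
      vertex 5.14 5.14 29.50
    endloop
  endfacet
endsolid part

The G0 Z moves step by Δz≈4.21 mm. The G1 loops shrink linearly with z, so the solid tapers from its base footprint up to z≈29.5. Closing with a flat bottom cap and the tapered top and triangulating gives 10 facets — a regular 6-sided pyramid, base circumscribed radius ≈ 5.14 mm, apex at z ≈ 29.5 mm.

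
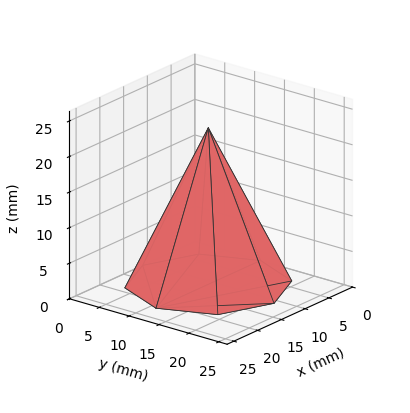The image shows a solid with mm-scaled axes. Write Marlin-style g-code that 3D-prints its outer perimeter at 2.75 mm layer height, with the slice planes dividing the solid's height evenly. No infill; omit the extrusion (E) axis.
Reading the render: the shape is a regular 8-sided pyramid, base circumscribed radius ≈ 11 mm, apex at z ≈ 22 mm (dimensions read to the nearest mm from the axis ticks). For the g-code, the solid's height is divided into equal slices at the stated Δz and each level perimeter traced with G1 moves after a G0 lift.

; perimeter-only toolpath
G21 ; units = mm
G90 ; absolute positioning
G28 ; home
; layer 1
G0 Z2.75
G0 X20.62 Y11.00
G1 X17.81 Y17.81
G1 X11.00 Y20.62
G1 X4.19 Y17.81
G1 X1.38 Y11.00
G1 X4.19 Y4.19
G1 X11.00 Y1.38
G1 X17.81 Y4.19
G1 X20.62 Y11.00
; layer 2
G0 Z5.50
G0 X19.25 Y11.00
G1 X16.84 Y16.84
G1 X11.00 Y19.25
G1 X5.17 Y16.84
G1 X2.75 Y11.00
G1 X5.17 Y5.17
G1 X11.00 Y2.75
G1 X16.84 Y5.17
G1 X19.25 Y11.00
; layer 3
G0 Z8.25
G0 X17.88 Y11.00
G1 X15.86 Y15.86
G1 X11.00 Y17.88
G1 X6.14 Y15.86
G1 X4.12 Y11.00
G1 X6.14 Y6.14
G1 X11.00 Y4.12
G1 X15.86 Y6.14
G1 X17.88 Y11.00
; layer 4
G0 Z11.00
G0 X16.50 Y11.00
G1 X14.89 Y14.89
G1 X11.00 Y16.50
G1 X7.11 Y14.89
G1 X5.50 Y11.00
G1 X7.11 Y7.11
G1 X11.00 Y5.50
G1 X14.89 Y7.11
G1 X16.50 Y11.00
; layer 5
G0 Z13.75
G0 X15.12 Y11.00
G1 X13.92 Y13.92
G1 X11.00 Y15.12
G1 X8.08 Y13.92
G1 X6.88 Y11.00
G1 X8.08 Y8.08
G1 X11.00 Y6.88
G1 X13.92 Y8.08
G1 X15.12 Y11.00
; layer 6
G0 Z16.50
G0 X13.75 Y11.00
G1 X12.95 Y12.95
G1 X11.00 Y13.75
G1 X9.05 Y12.95
G1 X8.25 Y11.00
G1 X9.05 Y9.05
G1 X11.00 Y8.25
G1 X12.95 Y9.05
G1 X13.75 Y11.00
; layer 7
G0 Z19.25
G0 X12.38 Y11.00
G1 X11.97 Y11.97
G1 X11.00 Y12.38
G1 X10.03 Y11.97
G1 X9.62 Y11.00
G1 X10.03 Y10.03
G1 X11.00 Y9.62
G1 X11.97 Y10.03
G1 X12.38 Y11.00
M2 ; end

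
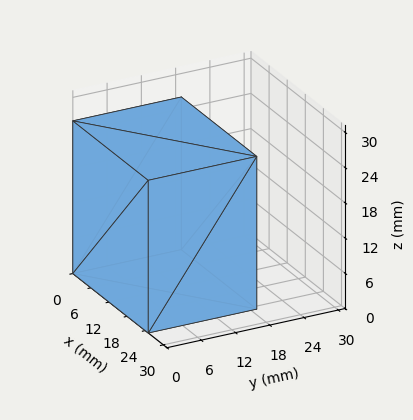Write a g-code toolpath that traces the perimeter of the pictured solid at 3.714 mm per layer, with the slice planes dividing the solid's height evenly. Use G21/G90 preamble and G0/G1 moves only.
Reading the render: the shape is a rectangular box, roughly 25 × 19 mm footprint and 26 mm tall (dimensions read to the nearest mm from the axis ticks). For the g-code, the solid's height is divided into equal slices at the stated Δz and each level perimeter traced with G1 moves after a G0 lift.

; perimeter-only toolpath
G21 ; units = mm
G90 ; absolute positioning
G28 ; home
; layer 1
G0 Z3.714
G0 X0.000 Y0.000
G1 X25.000 Y0.000
G1 X25.000 Y19.000
G1 X0.000 Y19.000
G1 X0.000 Y0.000
; layer 2
G0 Z7.429
G0 X0.000 Y0.000
G1 X25.000 Y0.000
G1 X25.000 Y19.000
G1 X0.000 Y19.000
G1 X0.000 Y0.000
; layer 3
G0 Z11.143
G0 X0.000 Y0.000
G1 X25.000 Y0.000
G1 X25.000 Y19.000
G1 X0.000 Y19.000
G1 X0.000 Y0.000
; layer 4
G0 Z14.857
G0 X0.000 Y0.000
G1 X25.000 Y0.000
G1 X25.000 Y19.000
G1 X0.000 Y19.000
G1 X0.000 Y0.000
; layer 5
G0 Z18.571
G0 X0.000 Y0.000
G1 X25.000 Y0.000
G1 X25.000 Y19.000
G1 X0.000 Y19.000
G1 X0.000 Y0.000
; layer 6
G0 Z22.286
G0 X0.000 Y0.000
G1 X25.000 Y0.000
G1 X25.000 Y19.000
G1 X0.000 Y19.000
G1 X0.000 Y0.000
; layer 7
G0 Z26.000
G0 X0.000 Y0.000
G1 X25.000 Y0.000
G1 X25.000 Y19.000
G1 X0.000 Y19.000
G1 X0.000 Y0.000
M2 ; end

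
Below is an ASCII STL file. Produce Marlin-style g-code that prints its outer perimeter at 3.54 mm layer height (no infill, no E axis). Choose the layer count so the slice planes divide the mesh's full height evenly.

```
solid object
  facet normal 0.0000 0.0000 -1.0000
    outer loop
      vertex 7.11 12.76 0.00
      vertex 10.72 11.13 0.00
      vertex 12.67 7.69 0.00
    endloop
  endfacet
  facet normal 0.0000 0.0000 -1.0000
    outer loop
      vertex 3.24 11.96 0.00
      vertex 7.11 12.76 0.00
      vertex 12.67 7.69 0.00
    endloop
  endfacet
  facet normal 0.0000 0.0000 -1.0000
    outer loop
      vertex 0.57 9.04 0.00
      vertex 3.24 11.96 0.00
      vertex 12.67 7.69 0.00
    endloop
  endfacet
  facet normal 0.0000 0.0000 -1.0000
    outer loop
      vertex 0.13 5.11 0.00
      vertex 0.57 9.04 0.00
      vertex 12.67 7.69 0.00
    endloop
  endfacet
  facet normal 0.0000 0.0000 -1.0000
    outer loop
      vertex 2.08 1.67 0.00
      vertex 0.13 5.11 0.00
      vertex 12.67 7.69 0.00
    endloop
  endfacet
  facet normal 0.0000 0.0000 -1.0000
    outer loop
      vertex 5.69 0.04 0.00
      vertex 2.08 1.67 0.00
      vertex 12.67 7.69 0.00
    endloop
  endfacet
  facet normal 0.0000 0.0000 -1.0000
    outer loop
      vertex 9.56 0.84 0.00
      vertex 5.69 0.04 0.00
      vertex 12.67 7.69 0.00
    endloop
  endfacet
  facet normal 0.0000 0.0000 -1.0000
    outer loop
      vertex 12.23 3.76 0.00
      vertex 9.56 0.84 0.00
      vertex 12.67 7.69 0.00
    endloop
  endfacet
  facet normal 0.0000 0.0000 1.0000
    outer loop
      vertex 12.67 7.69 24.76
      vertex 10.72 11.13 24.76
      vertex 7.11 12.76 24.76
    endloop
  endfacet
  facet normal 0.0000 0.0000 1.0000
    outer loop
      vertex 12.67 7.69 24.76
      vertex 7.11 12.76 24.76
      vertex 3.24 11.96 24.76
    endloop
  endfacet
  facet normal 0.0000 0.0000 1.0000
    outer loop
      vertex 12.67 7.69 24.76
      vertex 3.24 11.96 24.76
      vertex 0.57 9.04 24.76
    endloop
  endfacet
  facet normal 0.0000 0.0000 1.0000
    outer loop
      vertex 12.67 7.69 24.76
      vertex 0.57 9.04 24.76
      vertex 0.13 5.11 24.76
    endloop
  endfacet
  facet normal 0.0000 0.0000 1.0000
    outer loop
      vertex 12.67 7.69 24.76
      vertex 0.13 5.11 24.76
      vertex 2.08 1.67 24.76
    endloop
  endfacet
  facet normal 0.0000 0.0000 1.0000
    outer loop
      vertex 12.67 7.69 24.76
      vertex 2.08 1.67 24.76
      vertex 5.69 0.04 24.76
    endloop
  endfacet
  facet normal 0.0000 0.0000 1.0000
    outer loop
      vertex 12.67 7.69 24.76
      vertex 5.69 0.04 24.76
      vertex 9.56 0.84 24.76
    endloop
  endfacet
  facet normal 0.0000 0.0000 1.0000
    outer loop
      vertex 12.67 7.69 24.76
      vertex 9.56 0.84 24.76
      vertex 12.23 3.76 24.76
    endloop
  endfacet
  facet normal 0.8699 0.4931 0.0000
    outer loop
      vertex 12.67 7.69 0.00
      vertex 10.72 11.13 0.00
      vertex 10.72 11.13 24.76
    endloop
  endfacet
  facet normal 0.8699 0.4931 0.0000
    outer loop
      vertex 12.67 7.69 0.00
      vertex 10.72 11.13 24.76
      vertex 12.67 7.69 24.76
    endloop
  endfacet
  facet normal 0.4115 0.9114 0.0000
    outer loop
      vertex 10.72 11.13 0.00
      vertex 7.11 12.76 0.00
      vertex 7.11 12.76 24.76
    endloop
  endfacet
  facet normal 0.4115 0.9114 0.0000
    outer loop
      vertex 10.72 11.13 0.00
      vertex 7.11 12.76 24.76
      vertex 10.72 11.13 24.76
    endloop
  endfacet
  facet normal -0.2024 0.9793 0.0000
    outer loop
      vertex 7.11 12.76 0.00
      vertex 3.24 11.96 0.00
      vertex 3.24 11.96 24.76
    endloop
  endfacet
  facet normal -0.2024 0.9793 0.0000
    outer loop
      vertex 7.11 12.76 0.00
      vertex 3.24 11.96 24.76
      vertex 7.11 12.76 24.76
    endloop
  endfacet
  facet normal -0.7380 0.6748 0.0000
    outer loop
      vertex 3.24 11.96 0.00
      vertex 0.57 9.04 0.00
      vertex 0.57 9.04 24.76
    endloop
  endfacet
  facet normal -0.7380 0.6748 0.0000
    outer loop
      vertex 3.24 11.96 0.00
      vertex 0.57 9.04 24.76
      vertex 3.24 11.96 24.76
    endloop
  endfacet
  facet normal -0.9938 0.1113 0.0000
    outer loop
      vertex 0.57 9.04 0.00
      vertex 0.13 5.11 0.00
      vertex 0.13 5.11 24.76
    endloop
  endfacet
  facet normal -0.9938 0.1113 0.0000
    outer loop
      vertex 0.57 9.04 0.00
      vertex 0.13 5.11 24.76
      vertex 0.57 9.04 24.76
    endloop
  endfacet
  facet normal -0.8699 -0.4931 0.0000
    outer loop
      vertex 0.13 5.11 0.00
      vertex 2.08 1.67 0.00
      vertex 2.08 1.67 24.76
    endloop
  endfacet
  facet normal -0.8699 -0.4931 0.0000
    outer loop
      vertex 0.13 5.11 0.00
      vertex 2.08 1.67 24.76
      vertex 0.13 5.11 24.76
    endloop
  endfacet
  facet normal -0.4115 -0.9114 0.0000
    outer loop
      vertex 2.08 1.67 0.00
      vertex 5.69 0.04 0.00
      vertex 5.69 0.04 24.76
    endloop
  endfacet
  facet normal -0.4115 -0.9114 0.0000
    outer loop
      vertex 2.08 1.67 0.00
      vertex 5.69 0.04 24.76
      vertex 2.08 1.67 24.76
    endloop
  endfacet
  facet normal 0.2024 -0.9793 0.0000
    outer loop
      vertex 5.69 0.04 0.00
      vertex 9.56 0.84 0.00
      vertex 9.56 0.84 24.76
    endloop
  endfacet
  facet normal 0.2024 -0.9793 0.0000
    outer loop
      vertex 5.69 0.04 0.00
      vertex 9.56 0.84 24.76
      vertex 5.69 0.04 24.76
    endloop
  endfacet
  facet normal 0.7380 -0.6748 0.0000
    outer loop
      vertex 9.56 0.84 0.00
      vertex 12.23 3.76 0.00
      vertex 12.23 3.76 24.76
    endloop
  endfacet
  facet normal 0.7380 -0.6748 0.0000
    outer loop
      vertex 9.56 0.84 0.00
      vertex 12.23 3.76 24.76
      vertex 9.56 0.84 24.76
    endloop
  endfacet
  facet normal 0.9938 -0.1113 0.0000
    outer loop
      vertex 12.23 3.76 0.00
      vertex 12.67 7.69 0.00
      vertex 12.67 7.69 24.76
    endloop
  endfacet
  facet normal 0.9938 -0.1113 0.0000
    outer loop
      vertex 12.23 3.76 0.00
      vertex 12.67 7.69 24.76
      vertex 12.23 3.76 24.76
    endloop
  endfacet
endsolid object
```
; perimeter-only toolpath
G21 ; units = mm
G90 ; absolute positioning
G28 ; home
; layer 1
G0 Z3.54
G0 X12.67 Y7.69
G1 X10.72 Y11.13
G1 X7.11 Y12.76
G1 X3.24 Y11.96
G1 X0.57 Y9.04
G1 X0.13 Y5.11
G1 X2.08 Y1.67
G1 X5.69 Y0.04
G1 X9.56 Y0.84
G1 X12.23 Y3.76
G1 X12.67 Y7.69
; layer 2
G0 Z7.07
G0 X12.67 Y7.69
G1 X10.72 Y11.13
G1 X7.11 Y12.76
G1 X3.24 Y11.96
G1 X0.57 Y9.04
G1 X0.13 Y5.11
G1 X2.08 Y1.67
G1 X5.69 Y0.04
G1 X9.56 Y0.84
G1 X12.23 Y3.76
G1 X12.67 Y7.69
; layer 3
G0 Z10.61
G0 X12.67 Y7.69
G1 X10.72 Y11.13
G1 X7.11 Y12.76
G1 X3.24 Y11.96
G1 X0.57 Y9.04
G1 X0.13 Y5.11
G1 X2.08 Y1.67
G1 X5.69 Y0.04
G1 X9.56 Y0.84
G1 X12.23 Y3.76
G1 X12.67 Y7.69
; layer 4
G0 Z14.15
G0 X12.67 Y7.69
G1 X10.72 Y11.13
G1 X7.11 Y12.76
G1 X3.24 Y11.96
G1 X0.57 Y9.04
G1 X0.13 Y5.11
G1 X2.08 Y1.67
G1 X5.69 Y0.04
G1 X9.56 Y0.84
G1 X12.23 Y3.76
G1 X12.67 Y7.69
; layer 5
G0 Z17.69
G0 X12.67 Y7.69
G1 X10.72 Y11.13
G1 X7.11 Y12.76
G1 X3.24 Y11.96
G1 X0.57 Y9.04
G1 X0.13 Y5.11
G1 X2.08 Y1.67
G1 X5.69 Y0.04
G1 X9.56 Y0.84
G1 X12.23 Y3.76
G1 X12.67 Y7.69
; layer 6
G0 Z21.22
G0 X12.67 Y7.69
G1 X10.72 Y11.13
G1 X7.11 Y12.76
G1 X3.24 Y11.96
G1 X0.57 Y9.04
G1 X0.13 Y5.11
G1 X2.08 Y1.67
G1 X5.69 Y0.04
G1 X9.56 Y0.84
G1 X12.23 Y3.76
G1 X12.67 Y7.69
; layer 7
G0 Z24.76
G0 X12.67 Y7.69
G1 X10.72 Y11.13
G1 X7.11 Y12.76
G1 X3.24 Y11.96
G1 X0.57 Y9.04
G1 X0.13 Y5.11
G1 X2.08 Y1.67
G1 X5.69 Y0.04
G1 X9.56 Y0.84
G1 X12.23 Y3.76
G1 X12.67 Y7.69
M2 ; end

The solid is a regular 10-sided prism (a cylinder approximated with 10 flat sides), circumscribed radius ≈ 6.4 mm, height ≈ 24.8 mm. Slicing at Δz = 3.54 mm — 7 equal slices spanning the solid's height, so layer i sits at z = i·h/7 — gives 7 non-empty perimeters. Each is a 10-segment closed polygon; G0 lifts to the layer z and rapids to the start vertex, then G1 traces the edges.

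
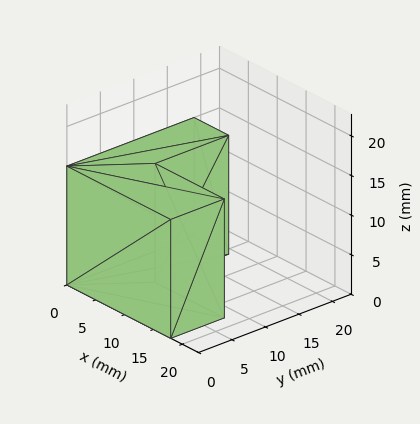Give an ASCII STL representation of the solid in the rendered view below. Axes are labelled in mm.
Reading the render: the shape is an L-shaped prism: outer 18 × 19 mm, arm thicknesses ≈ 8 mm (horizontal) and 6 mm (vertical), extruded 15 mm in z (dimensions read to the nearest mm from the axis ticks). For the STL, each face is triangulated and given an outward normal.

solid part
  facet normal 0.0000 0.0000 -1.0000
    outer loop
      vertex 18.0 8.0 0.0
      vertex 18.0 0.0 0.0
      vertex 0.0 0.0 0.0
    endloop
  endfacet
  facet normal 0.0000 0.0000 -1.0000
    outer loop
      vertex 6.0 8.0 0.0
      vertex 18.0 8.0 0.0
      vertex 0.0 0.0 0.0
    endloop
  endfacet
  facet normal 0.0000 0.0000 -1.0000
    outer loop
      vertex 6.0 19.0 0.0
      vertex 6.0 8.0 0.0
      vertex 0.0 0.0 0.0
    endloop
  endfacet
  facet normal 0.0000 0.0000 -1.0000
    outer loop
      vertex 0.0 19.0 0.0
      vertex 6.0 19.0 0.0
      vertex 0.0 0.0 0.0
    endloop
  endfacet
  facet normal 0.0000 0.0000 1.0000
    outer loop
      vertex 0.0 0.0 15.0
      vertex 18.0 0.0 15.0
      vertex 18.0 8.0 15.0
    endloop
  endfacet
  facet normal 0.0000 0.0000 1.0000
    outer loop
      vertex 0.0 0.0 15.0
      vertex 18.0 8.0 15.0
      vertex 6.0 8.0 15.0
    endloop
  endfacet
  facet normal 0.0000 0.0000 1.0000
    outer loop
      vertex 0.0 0.0 15.0
      vertex 6.0 8.0 15.0
      vertex 6.0 19.0 15.0
    endloop
  endfacet
  facet normal 0.0000 0.0000 1.0000
    outer loop
      vertex 0.0 0.0 15.0
      vertex 6.0 19.0 15.0
      vertex 0.0 19.0 15.0
    endloop
  endfacet
  facet normal 0.0000 -1.0000 0.0000
    outer loop
      vertex 0.0 0.0 0.0
      vertex 18.0 0.0 0.0
      vertex 18.0 0.0 15.0
    endloop
  endfacet
  facet normal 0.0000 -1.0000 0.0000
    outer loop
      vertex 0.0 0.0 0.0
      vertex 18.0 0.0 15.0
      vertex 0.0 0.0 15.0
    endloop
  endfacet
  facet normal 1.0000 0.0000 0.0000
    outer loop
      vertex 18.0 0.0 0.0
      vertex 18.0 8.0 0.0
      vertex 18.0 8.0 15.0
    endloop
  endfacet
  facet normal 1.0000 0.0000 0.0000
    outer loop
      vertex 18.0 0.0 0.0
      vertex 18.0 8.0 15.0
      vertex 18.0 0.0 15.0
    endloop
  endfacet
  facet normal 0.0000 1.0000 0.0000
    outer loop
      vertex 18.0 8.0 0.0
      vertex 6.0 8.0 0.0
      vertex 6.0 8.0 15.0
    endloop
  endfacet
  facet normal 0.0000 1.0000 0.0000
    outer loop
      vertex 18.0 8.0 0.0
      vertex 6.0 8.0 15.0
      vertex 18.0 8.0 15.0
    endloop
  endfacet
  facet normal 1.0000 0.0000 0.0000
    outer loop
      vertex 6.0 8.0 0.0
      vertex 6.0 19.0 0.0
      vertex 6.0 19.0 15.0
    endloop
  endfacet
  facet normal 1.0000 0.0000 0.0000
    outer loop
      vertex 6.0 8.0 0.0
      vertex 6.0 19.0 15.0
      vertex 6.0 8.0 15.0
    endloop
  endfacet
  facet normal 0.0000 1.0000 0.0000
    outer loop
      vertex 6.0 19.0 0.0
      vertex 0.0 19.0 0.0
      vertex 0.0 19.0 15.0
    endloop
  endfacet
  facet normal 0.0000 1.0000 0.0000
    outer loop
      vertex 6.0 19.0 0.0
      vertex 0.0 19.0 15.0
      vertex 6.0 19.0 15.0
    endloop
  endfacet
  facet normal -1.0000 0.0000 0.0000
    outer loop
      vertex 0.0 19.0 0.0
      vertex 0.0 0.0 0.0
      vertex 0.0 0.0 15.0
    endloop
  endfacet
  facet normal -1.0000 0.0000 0.0000
    outer loop
      vertex 0.0 19.0 0.0
      vertex 0.0 0.0 15.0
      vertex 0.0 19.0 15.0
    endloop
  endfacet
endsolid part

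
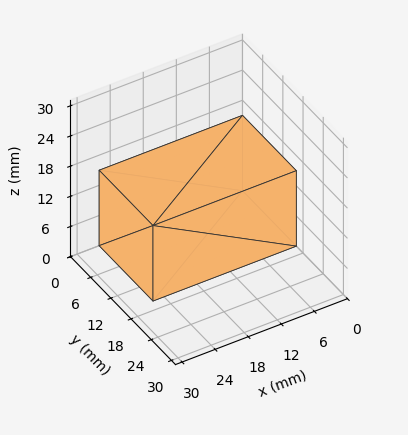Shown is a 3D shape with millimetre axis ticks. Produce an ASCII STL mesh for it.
Reading the render: the shape is a rectangular box, roughly 26 × 16 mm footprint and 15 mm tall (dimensions read to the nearest mm from the axis ticks). For the STL, each face is triangulated and given an outward normal.

solid part
  facet normal 0.0000 0.0000 -1.0000
    outer loop
      vertex 26.000 16.000 0.000
      vertex 26.000 0.000 0.000
      vertex 0.000 0.000 0.000
    endloop
  endfacet
  facet normal 0.0000 0.0000 -1.0000
    outer loop
      vertex 0.000 16.000 0.000
      vertex 26.000 16.000 0.000
      vertex 0.000 0.000 0.000
    endloop
  endfacet
  facet normal 0.0000 0.0000 1.0000
    outer loop
      vertex 0.000 0.000 15.000
      vertex 26.000 0.000 15.000
      vertex 26.000 16.000 15.000
    endloop
  endfacet
  facet normal 0.0000 0.0000 1.0000
    outer loop
      vertex 0.000 0.000 15.000
      vertex 26.000 16.000 15.000
      vertex 0.000 16.000 15.000
    endloop
  endfacet
  facet normal 0.0000 -1.0000 0.0000
    outer loop
      vertex 0.000 0.000 0.000
      vertex 26.000 0.000 0.000
      vertex 26.000 0.000 15.000
    endloop
  endfacet
  facet normal 0.0000 -1.0000 0.0000
    outer loop
      vertex 0.000 0.000 0.000
      vertex 26.000 0.000 15.000
      vertex 0.000 0.000 15.000
    endloop
  endfacet
  facet normal 0.0000 1.0000 0.0000
    outer loop
      vertex 26.000 16.000 15.000
      vertex 26.000 16.000 0.000
      vertex 0.000 16.000 0.000
    endloop
  endfacet
  facet normal 0.0000 1.0000 0.0000
    outer loop
      vertex 0.000 16.000 15.000
      vertex 26.000 16.000 15.000
      vertex 0.000 16.000 0.000
    endloop
  endfacet
  facet normal -1.0000 0.0000 0.0000
    outer loop
      vertex 0.000 16.000 15.000
      vertex 0.000 16.000 0.000
      vertex 0.000 0.000 0.000
    endloop
  endfacet
  facet normal -1.0000 0.0000 0.0000
    outer loop
      vertex 0.000 0.000 15.000
      vertex 0.000 16.000 15.000
      vertex 0.000 0.000 0.000
    endloop
  endfacet
  facet normal 1.0000 0.0000 0.0000
    outer loop
      vertex 26.000 0.000 0.000
      vertex 26.000 16.000 0.000
      vertex 26.000 16.000 15.000
    endloop
  endfacet
  facet normal 1.0000 0.0000 0.0000
    outer loop
      vertex 26.000 0.000 0.000
      vertex 26.000 16.000 15.000
      vertex 26.000 0.000 15.000
    endloop
  endfacet
endsolid part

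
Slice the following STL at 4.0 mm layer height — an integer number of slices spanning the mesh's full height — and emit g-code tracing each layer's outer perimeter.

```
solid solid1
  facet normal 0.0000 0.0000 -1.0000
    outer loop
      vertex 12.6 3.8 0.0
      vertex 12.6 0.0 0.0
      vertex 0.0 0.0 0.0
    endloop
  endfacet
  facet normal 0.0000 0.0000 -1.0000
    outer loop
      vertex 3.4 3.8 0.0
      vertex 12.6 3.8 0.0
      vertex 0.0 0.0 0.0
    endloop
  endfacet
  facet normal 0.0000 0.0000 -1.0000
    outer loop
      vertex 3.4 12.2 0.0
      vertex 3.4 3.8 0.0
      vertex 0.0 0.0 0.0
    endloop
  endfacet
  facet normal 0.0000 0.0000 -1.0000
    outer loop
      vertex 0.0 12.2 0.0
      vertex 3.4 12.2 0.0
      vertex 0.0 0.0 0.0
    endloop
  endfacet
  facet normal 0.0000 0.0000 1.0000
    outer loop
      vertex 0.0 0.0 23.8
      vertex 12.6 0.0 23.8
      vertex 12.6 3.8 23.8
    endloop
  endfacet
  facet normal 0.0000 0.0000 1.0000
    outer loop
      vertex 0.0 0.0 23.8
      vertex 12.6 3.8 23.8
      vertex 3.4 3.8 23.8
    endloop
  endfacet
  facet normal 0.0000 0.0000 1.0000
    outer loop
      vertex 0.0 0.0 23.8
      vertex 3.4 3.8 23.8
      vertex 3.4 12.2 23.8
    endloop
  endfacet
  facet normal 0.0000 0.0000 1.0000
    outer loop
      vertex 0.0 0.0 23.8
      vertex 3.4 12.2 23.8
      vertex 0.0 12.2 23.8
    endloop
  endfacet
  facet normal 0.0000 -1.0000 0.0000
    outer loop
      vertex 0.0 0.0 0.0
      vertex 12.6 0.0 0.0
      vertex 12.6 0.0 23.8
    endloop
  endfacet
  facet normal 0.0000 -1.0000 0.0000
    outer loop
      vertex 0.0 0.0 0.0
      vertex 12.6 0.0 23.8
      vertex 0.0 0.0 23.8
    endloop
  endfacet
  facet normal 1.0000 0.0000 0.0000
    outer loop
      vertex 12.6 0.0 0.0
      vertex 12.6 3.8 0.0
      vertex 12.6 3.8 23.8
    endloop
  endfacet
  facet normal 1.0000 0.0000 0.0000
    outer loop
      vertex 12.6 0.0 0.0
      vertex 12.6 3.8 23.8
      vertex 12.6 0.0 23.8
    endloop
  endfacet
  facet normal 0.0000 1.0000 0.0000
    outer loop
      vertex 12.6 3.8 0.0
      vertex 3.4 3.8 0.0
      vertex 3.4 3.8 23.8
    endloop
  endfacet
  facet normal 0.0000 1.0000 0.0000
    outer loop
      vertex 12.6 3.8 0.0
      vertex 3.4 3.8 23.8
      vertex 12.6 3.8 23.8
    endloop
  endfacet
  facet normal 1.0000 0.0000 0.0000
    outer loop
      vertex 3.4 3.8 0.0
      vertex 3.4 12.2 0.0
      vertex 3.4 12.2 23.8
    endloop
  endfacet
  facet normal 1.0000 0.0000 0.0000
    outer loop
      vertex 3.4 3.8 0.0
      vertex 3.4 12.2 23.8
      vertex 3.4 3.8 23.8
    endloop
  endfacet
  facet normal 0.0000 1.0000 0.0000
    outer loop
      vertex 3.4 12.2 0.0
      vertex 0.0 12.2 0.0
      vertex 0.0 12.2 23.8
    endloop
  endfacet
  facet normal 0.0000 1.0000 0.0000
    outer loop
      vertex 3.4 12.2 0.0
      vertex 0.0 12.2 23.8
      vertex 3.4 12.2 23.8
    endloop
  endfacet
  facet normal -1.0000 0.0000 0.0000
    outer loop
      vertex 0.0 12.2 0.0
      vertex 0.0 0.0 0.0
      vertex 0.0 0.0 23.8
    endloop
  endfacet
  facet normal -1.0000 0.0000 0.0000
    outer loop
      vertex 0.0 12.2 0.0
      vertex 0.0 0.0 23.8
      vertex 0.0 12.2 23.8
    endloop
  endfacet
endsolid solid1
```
; perimeter-only toolpath
G21 ; units = mm
G90 ; absolute positioning
G28 ; home
; layer 1
G0 Z4.0
G0 X0.0 Y0.0
G1 X12.6 Y0.0
G1 X12.6 Y3.8
G1 X3.4 Y3.8
G1 X3.4 Y12.2
G1 X0.0 Y12.2
G1 X0.0 Y0.0
; layer 2
G0 Z7.9
G0 X0.0 Y0.0
G1 X12.6 Y0.0
G1 X12.6 Y3.8
G1 X3.4 Y3.8
G1 X3.4 Y12.2
G1 X0.0 Y12.2
G1 X0.0 Y0.0
; layer 3
G0 Z11.9
G0 X0.0 Y0.0
G1 X12.6 Y0.0
G1 X12.6 Y3.8
G1 X3.4 Y3.8
G1 X3.4 Y12.2
G1 X0.0 Y12.2
G1 X0.0 Y0.0
; layer 4
G0 Z15.9
G0 X0.0 Y0.0
G1 X12.6 Y0.0
G1 X12.6 Y3.8
G1 X3.4 Y3.8
G1 X3.4 Y12.2
G1 X0.0 Y12.2
G1 X0.0 Y0.0
; layer 5
G0 Z19.8
G0 X0.0 Y0.0
G1 X12.6 Y0.0
G1 X12.6 Y3.8
G1 X3.4 Y3.8
G1 X3.4 Y12.2
G1 X0.0 Y12.2
G1 X0.0 Y0.0
; layer 6
G0 Z23.8
G0 X0.0 Y0.0
G1 X12.6 Y0.0
G1 X12.6 Y3.8
G1 X3.4 Y3.8
G1 X3.4 Y12.2
G1 X0.0 Y12.2
G1 X0.0 Y0.0
M2 ; end

The solid is an L-shaped prism: outer 12.6 × 12.2 mm, arm thicknesses ≈ 3.8 mm (horizontal) and 3.4 mm (vertical), extruded 23.8 mm in z. Slicing at Δz = 4.0 mm — 6 equal slices spanning the solid's height, so layer i sits at z = i·h/6 — gives 6 non-empty perimeters. Each is a 6-segment closed polygon; G0 lifts to the layer z and rapids to the start vertex, then G1 traces the edges.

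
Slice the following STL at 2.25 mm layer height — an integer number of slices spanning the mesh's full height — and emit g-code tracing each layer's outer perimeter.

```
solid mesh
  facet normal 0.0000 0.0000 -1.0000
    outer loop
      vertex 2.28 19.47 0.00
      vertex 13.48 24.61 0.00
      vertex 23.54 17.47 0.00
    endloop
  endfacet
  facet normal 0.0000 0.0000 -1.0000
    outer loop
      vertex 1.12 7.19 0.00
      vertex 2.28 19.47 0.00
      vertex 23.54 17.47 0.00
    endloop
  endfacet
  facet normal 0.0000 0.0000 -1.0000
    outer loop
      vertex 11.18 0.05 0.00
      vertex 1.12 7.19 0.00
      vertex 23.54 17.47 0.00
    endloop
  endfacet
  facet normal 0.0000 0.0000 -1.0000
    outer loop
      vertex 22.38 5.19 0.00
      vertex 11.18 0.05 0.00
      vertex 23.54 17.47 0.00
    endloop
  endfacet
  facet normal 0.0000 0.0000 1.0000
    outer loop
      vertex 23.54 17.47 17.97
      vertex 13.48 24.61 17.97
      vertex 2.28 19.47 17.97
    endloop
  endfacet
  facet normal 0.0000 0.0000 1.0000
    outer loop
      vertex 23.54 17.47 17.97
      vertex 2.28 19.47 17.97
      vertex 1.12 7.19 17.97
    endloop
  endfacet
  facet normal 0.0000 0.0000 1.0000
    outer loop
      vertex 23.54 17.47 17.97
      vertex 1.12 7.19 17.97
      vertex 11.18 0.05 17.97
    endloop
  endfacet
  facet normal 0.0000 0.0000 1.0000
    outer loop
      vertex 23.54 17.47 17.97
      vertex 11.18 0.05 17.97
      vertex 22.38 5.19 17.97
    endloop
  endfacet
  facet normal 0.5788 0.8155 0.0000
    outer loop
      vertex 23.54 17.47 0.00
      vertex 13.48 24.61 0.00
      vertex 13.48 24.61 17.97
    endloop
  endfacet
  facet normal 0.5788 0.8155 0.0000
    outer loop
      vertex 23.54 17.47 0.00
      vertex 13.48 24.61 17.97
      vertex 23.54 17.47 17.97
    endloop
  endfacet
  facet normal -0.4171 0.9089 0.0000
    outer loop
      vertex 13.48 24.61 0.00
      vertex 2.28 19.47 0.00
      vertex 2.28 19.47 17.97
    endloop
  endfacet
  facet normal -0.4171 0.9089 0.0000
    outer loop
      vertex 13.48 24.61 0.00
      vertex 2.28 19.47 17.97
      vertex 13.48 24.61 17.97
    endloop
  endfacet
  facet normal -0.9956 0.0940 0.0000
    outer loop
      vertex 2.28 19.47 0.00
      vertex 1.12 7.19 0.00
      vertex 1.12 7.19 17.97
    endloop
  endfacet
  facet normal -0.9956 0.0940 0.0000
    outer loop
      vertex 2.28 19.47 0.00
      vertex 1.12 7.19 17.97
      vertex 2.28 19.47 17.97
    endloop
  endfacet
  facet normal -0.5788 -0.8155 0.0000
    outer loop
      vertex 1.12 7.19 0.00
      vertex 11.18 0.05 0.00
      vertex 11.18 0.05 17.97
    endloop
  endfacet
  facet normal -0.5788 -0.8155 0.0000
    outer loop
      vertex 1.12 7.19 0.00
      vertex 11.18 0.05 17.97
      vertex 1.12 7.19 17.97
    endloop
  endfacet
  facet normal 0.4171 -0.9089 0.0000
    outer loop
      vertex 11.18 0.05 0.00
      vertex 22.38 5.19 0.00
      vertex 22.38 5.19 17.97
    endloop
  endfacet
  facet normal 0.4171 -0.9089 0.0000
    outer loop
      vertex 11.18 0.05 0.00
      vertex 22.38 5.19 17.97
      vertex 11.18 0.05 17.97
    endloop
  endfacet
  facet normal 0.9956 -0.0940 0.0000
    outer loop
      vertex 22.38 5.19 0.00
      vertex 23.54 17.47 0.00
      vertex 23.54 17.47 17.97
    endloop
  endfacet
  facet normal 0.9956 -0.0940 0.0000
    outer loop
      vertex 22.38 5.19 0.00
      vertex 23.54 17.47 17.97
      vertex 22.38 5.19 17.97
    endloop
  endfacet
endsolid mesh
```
; perimeter-only toolpath
G21 ; units = mm
G90 ; absolute positioning
G28 ; home
; layer 1
G0 Z2.25
G0 X23.54 Y17.47
G1 X13.48 Y24.61
G1 X2.28 Y19.47
G1 X1.12 Y7.19
G1 X11.18 Y0.05
G1 X22.38 Y5.19
G1 X23.54 Y17.47
; layer 2
G0 Z4.49
G0 X23.54 Y17.47
G1 X13.48 Y24.61
G1 X2.28 Y19.47
G1 X1.12 Y7.19
G1 X11.18 Y0.05
G1 X22.38 Y5.19
G1 X23.54 Y17.47
; layer 3
G0 Z6.74
G0 X23.54 Y17.47
G1 X13.48 Y24.61
G1 X2.28 Y19.47
G1 X1.12 Y7.19
G1 X11.18 Y0.05
G1 X22.38 Y5.19
G1 X23.54 Y17.47
; layer 4
G0 Z8.98
G0 X23.54 Y17.47
G1 X13.48 Y24.61
G1 X2.28 Y19.47
G1 X1.12 Y7.19
G1 X11.18 Y0.05
G1 X22.38 Y5.19
G1 X23.54 Y17.47
; layer 5
G0 Z11.23
G0 X23.54 Y17.47
G1 X13.48 Y24.61
G1 X2.28 Y19.47
G1 X1.12 Y7.19
G1 X11.18 Y0.05
G1 X22.38 Y5.19
G1 X23.54 Y17.47
; layer 6
G0 Z13.48
G0 X23.54 Y17.47
G1 X13.48 Y24.61
G1 X2.28 Y19.47
G1 X1.12 Y7.19
G1 X11.18 Y0.05
G1 X22.38 Y5.19
G1 X23.54 Y17.47
; layer 7
G0 Z15.72
G0 X23.54 Y17.47
G1 X13.48 Y24.61
G1 X2.28 Y19.47
G1 X1.12 Y7.19
G1 X11.18 Y0.05
G1 X22.38 Y5.19
G1 X23.54 Y17.47
; layer 8
G0 Z17.97
G0 X23.54 Y17.47
G1 X13.48 Y24.61
G1 X2.28 Y19.47
G1 X1.12 Y7.19
G1 X11.18 Y0.05
G1 X22.38 Y5.19
G1 X23.54 Y17.47
M2 ; end

The solid is a regular 6-sided prism (a cylinder approximated with 6 flat sides), circumscribed radius ≈ 12.3 mm, height ≈ 18 mm. Slicing at Δz = 2.25 mm — 8 equal slices spanning the solid's height, so layer i sits at z = i·h/8 — gives 8 non-empty perimeters. Each is a 6-segment closed polygon; G0 lifts to the layer z and rapids to the start vertex, then G1 traces the edges.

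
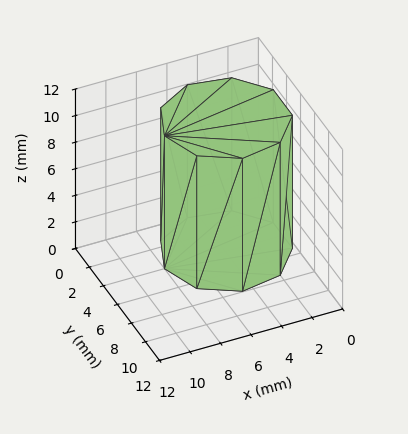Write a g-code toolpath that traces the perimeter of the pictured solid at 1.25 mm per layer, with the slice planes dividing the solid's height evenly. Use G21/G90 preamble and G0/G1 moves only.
Reading the render: the shape is a regular 9-sided prism (a cylinder approximated with 9 flat sides), circumscribed radius ≈ 4 mm, height ≈ 10 mm (dimensions read to the nearest mm from the axis ticks). For the g-code, the solid's height is divided into equal slices at the stated Δz and each level perimeter traced with G1 moves after a G0 lift.

; perimeter-only toolpath
G21 ; units = mm
G90 ; absolute positioning
G28 ; home
; layer 1
G0 Z1.25
G0 X8.00 Y4.00
G1 X7.06 Y6.57
G1 X4.69 Y7.94
G1 X2.00 Y7.46
G1 X0.24 Y5.37
G1 X0.24 Y2.63
G1 X2.00 Y0.54
G1 X4.69 Y0.06
G1 X7.06 Y1.43
G1 X8.00 Y4.00
; layer 2
G0 Z2.50
G0 X8.00 Y4.00
G1 X7.06 Y6.57
G1 X4.69 Y7.94
G1 X2.00 Y7.46
G1 X0.24 Y5.37
G1 X0.24 Y2.63
G1 X2.00 Y0.54
G1 X4.69 Y0.06
G1 X7.06 Y1.43
G1 X8.00 Y4.00
; layer 3
G0 Z3.75
G0 X8.00 Y4.00
G1 X7.06 Y6.57
G1 X4.69 Y7.94
G1 X2.00 Y7.46
G1 X0.24 Y5.37
G1 X0.24 Y2.63
G1 X2.00 Y0.54
G1 X4.69 Y0.06
G1 X7.06 Y1.43
G1 X8.00 Y4.00
; layer 4
G0 Z5.00
G0 X8.00 Y4.00
G1 X7.06 Y6.57
G1 X4.69 Y7.94
G1 X2.00 Y7.46
G1 X0.24 Y5.37
G1 X0.24 Y2.63
G1 X2.00 Y0.54
G1 X4.69 Y0.06
G1 X7.06 Y1.43
G1 X8.00 Y4.00
; layer 5
G0 Z6.25
G0 X8.00 Y4.00
G1 X7.06 Y6.57
G1 X4.69 Y7.94
G1 X2.00 Y7.46
G1 X0.24 Y5.37
G1 X0.24 Y2.63
G1 X2.00 Y0.54
G1 X4.69 Y0.06
G1 X7.06 Y1.43
G1 X8.00 Y4.00
; layer 6
G0 Z7.50
G0 X8.00 Y4.00
G1 X7.06 Y6.57
G1 X4.69 Y7.94
G1 X2.00 Y7.46
G1 X0.24 Y5.37
G1 X0.24 Y2.63
G1 X2.00 Y0.54
G1 X4.69 Y0.06
G1 X7.06 Y1.43
G1 X8.00 Y4.00
; layer 7
G0 Z8.75
G0 X8.00 Y4.00
G1 X7.06 Y6.57
G1 X4.69 Y7.94
G1 X2.00 Y7.46
G1 X0.24 Y5.37
G1 X0.24 Y2.63
G1 X2.00 Y0.54
G1 X4.69 Y0.06
G1 X7.06 Y1.43
G1 X8.00 Y4.00
; layer 8
G0 Z10.00
G0 X8.00 Y4.00
G1 X7.06 Y6.57
G1 X4.69 Y7.94
G1 X2.00 Y7.46
G1 X0.24 Y5.37
G1 X0.24 Y2.63
G1 X2.00 Y0.54
G1 X4.69 Y0.06
G1 X7.06 Y1.43
G1 X8.00 Y4.00
M2 ; end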